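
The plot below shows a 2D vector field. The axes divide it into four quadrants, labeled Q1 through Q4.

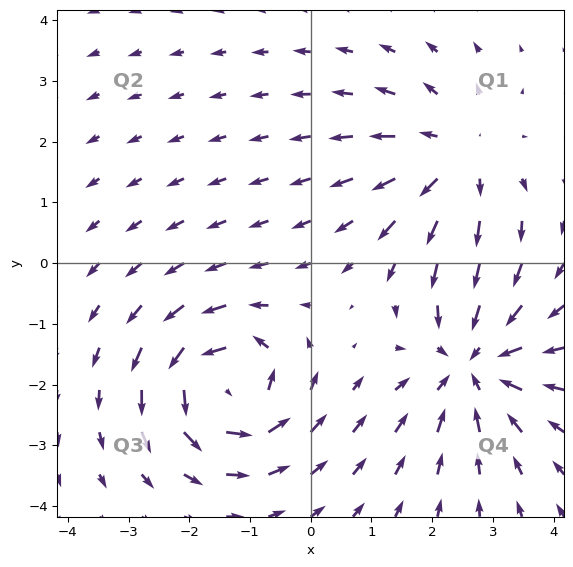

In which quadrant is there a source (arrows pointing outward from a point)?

The source sits at approximately (2.4, 1.7), which lies in quadrant Q1. The divergence there is about +3, positive as expected for a source.

Q1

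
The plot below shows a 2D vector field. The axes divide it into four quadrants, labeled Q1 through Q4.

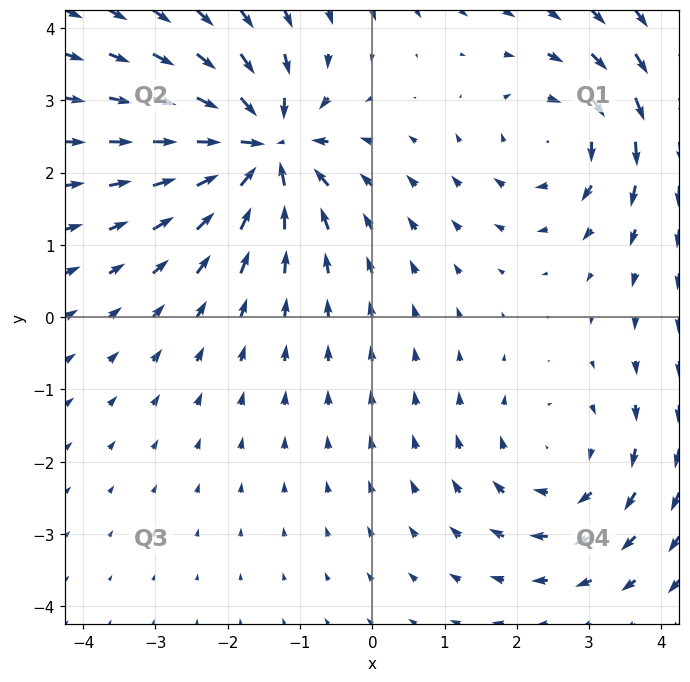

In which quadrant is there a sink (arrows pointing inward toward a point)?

The sink sits at approximately (-1.5, 2.3), which lies in quadrant Q2. The divergence there is about -6, negative as expected for a sink.

Q2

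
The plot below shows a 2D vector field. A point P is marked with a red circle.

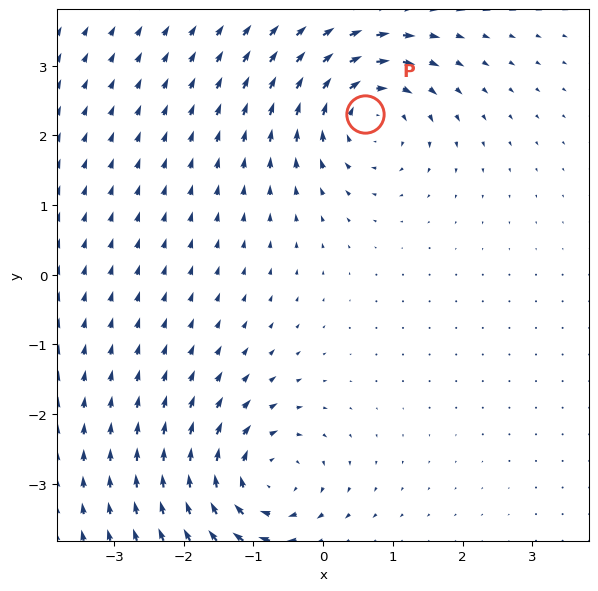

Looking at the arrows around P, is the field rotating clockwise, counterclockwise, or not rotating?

clockwise

Near P at (0.6, 2.3) the arrows circulate clockwise. The curl (z-component) there is about -6; negative curl means clockwise rotation.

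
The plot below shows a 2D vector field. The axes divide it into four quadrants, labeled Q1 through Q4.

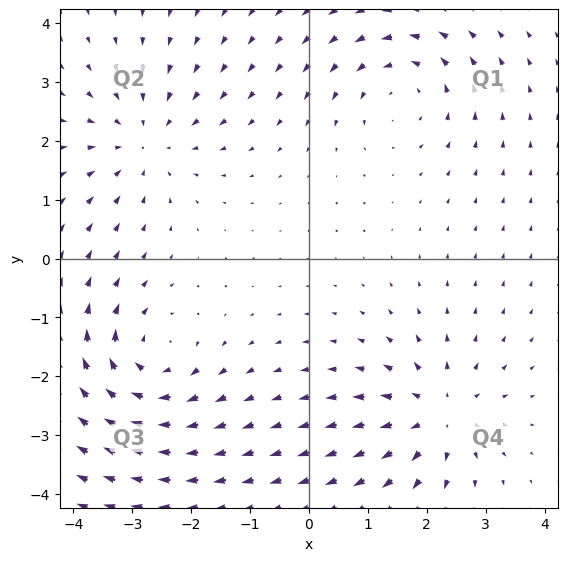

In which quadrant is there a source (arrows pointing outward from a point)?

The source sits at approximately (2.2, -2.6), which lies in quadrant Q4. The divergence there is about +5, positive as expected for a source.

Q4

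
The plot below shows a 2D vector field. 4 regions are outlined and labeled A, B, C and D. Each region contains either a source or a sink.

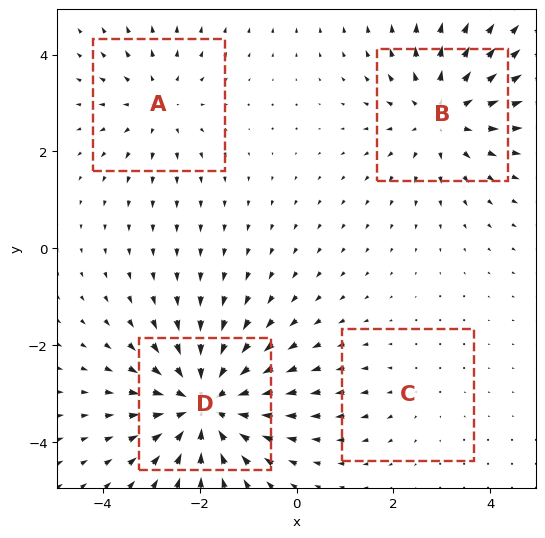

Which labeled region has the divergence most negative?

Divergence at each region's feature centre — A: about +3, B: about +4, C: about +2, D: about -6. Region D is most negative.

D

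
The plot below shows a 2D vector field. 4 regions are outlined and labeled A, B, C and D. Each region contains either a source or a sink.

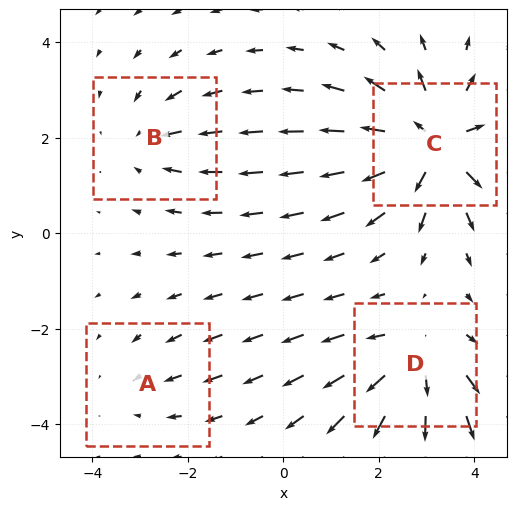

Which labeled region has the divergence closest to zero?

A

Divergence at each region's feature centre — A: about -2, B: about -3, C: about +6, D: about +4. Region A is closest to zero.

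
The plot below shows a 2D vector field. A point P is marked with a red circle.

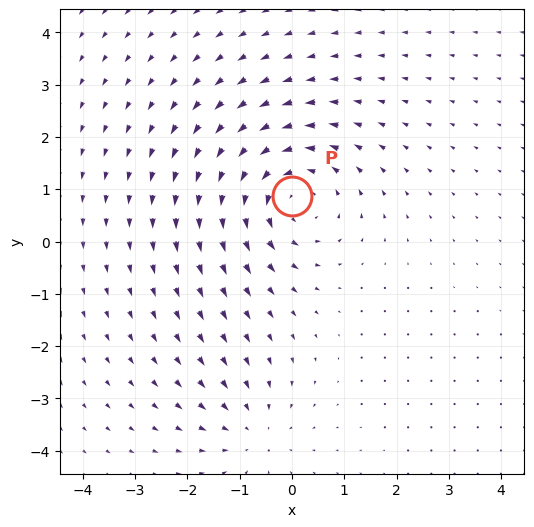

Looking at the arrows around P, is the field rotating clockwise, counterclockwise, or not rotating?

counterclockwise

Near P at (-0.0, 0.9) the arrows circulate counterclockwise. The curl (z-component) there is about +4; positive curl means counterclockwise rotation.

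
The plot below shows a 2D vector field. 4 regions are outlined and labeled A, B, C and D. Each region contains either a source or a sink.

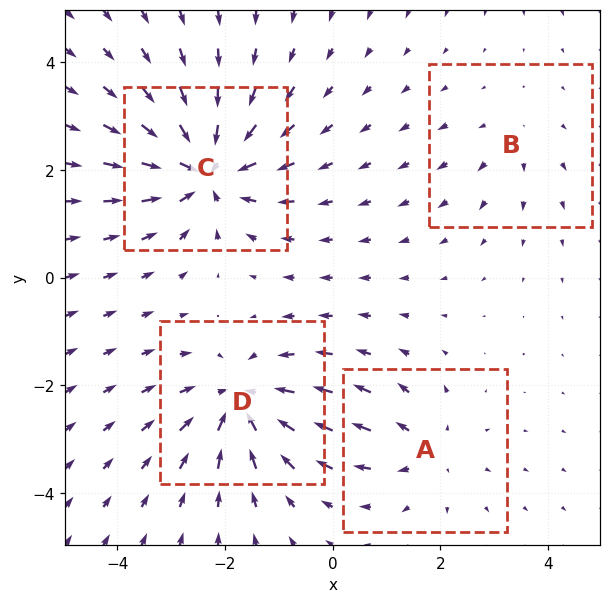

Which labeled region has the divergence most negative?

C

Divergence at each region's feature centre — A: about +4, B: about +2, C: about -7, D: about -6. Region C is most negative.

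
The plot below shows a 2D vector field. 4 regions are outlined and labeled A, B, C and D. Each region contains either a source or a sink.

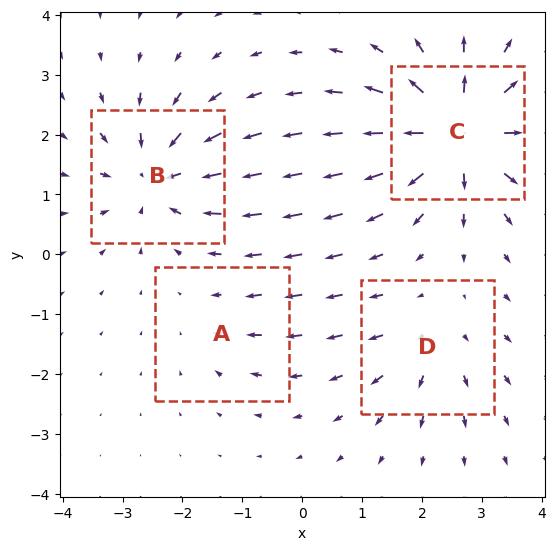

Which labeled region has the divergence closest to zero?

Divergence at each region's feature centre — A: about -2, B: about -6, C: about +8, D: about +4. Region A is closest to zero.

A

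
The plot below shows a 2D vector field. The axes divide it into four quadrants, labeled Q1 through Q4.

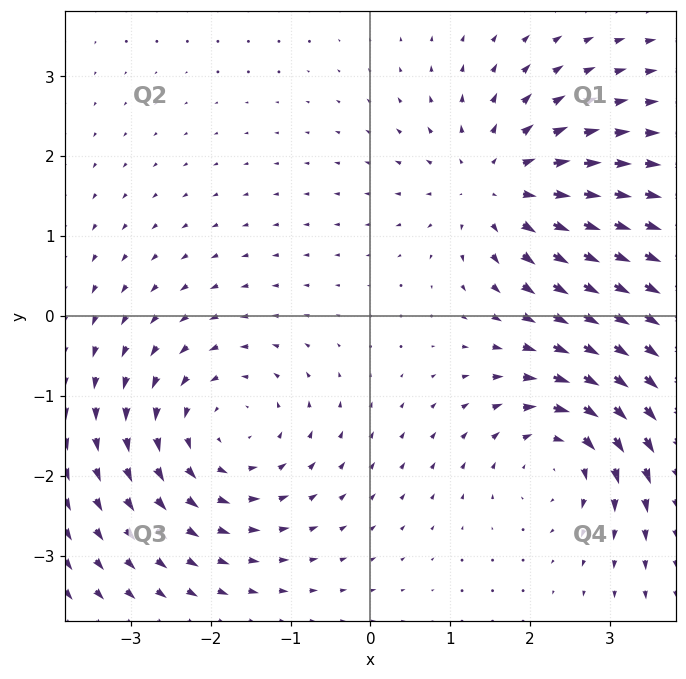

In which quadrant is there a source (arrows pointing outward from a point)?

The source sits at approximately (1.6, 1.6), which lies in quadrant Q1. The divergence there is about +4, positive as expected for a source.

Q1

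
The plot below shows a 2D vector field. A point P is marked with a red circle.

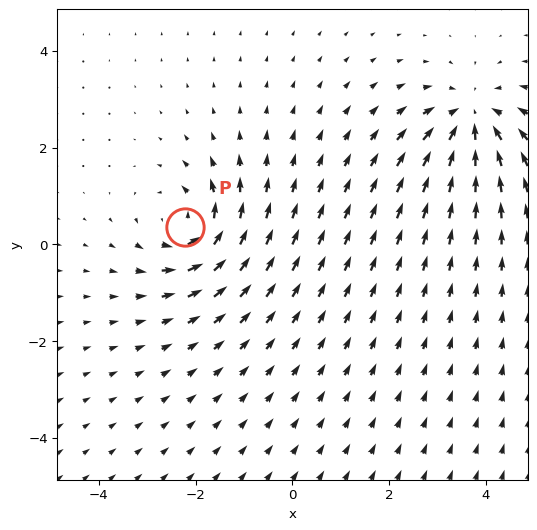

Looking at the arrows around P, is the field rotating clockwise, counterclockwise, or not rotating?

counterclockwise

Near P at (-2.2, 0.4) the arrows circulate counterclockwise. The curl (z-component) there is about +4; positive curl means counterclockwise rotation.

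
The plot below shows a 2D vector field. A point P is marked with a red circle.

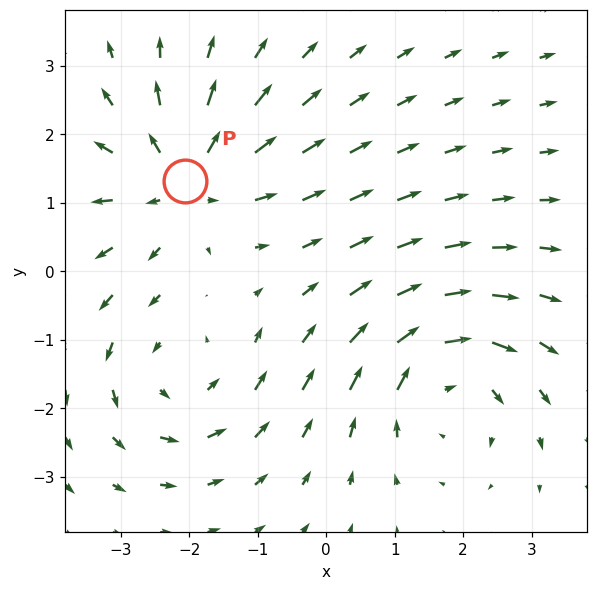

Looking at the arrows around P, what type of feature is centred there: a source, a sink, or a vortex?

At P (-2.1, 1.3) the arrows spread outward. Divergence about +5, curl ≈0 — positive divergence with near-zero curl is a source.

source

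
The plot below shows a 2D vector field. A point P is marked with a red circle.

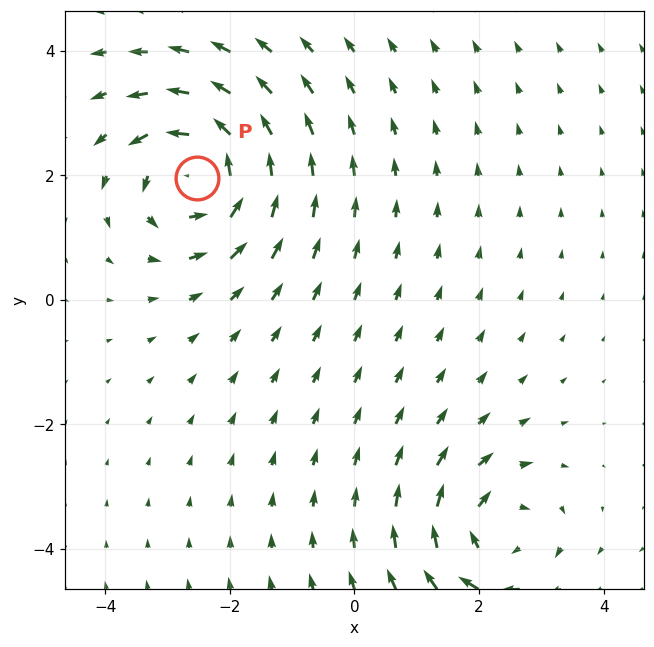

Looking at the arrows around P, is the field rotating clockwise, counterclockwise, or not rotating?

counterclockwise

Near P at (-2.5, 2.0) the arrows circulate counterclockwise. The curl (z-component) there is about +5; positive curl means counterclockwise rotation.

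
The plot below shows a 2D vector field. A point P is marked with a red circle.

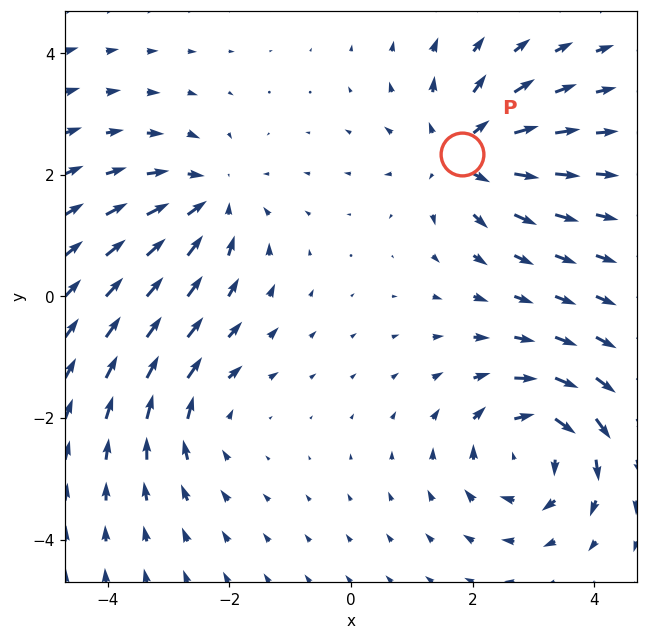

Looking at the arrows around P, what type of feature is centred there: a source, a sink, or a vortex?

source

At P (1.8, 2.3) the arrows spread outward. Divergence about +4, curl ≈0 — positive divergence with near-zero curl is a source.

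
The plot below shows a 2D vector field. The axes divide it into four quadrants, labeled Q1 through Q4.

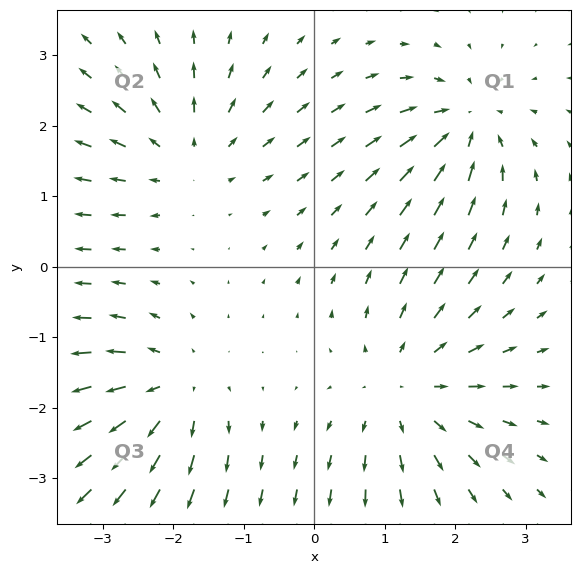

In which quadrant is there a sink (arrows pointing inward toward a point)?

The sink sits at approximately (2.1, 2.0), which lies in quadrant Q1. The divergence there is about -4, negative as expected for a sink.

Q1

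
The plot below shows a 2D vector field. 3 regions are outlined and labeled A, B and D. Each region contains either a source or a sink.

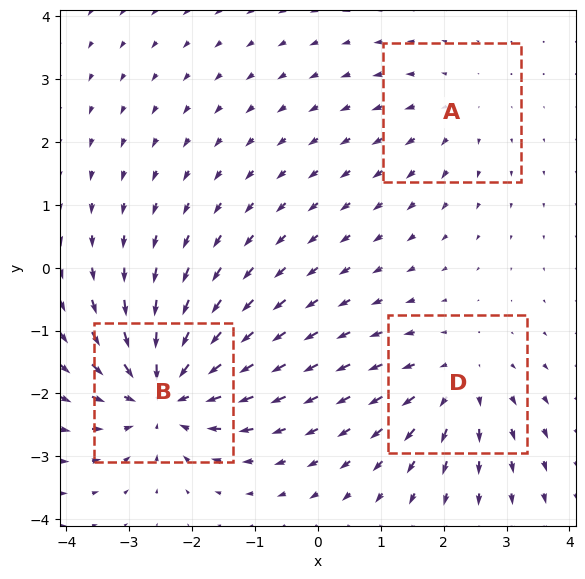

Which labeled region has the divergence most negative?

B

Divergence at each region's feature centre — A: about +2, B: about -5, D: about +3. Region B is most negative.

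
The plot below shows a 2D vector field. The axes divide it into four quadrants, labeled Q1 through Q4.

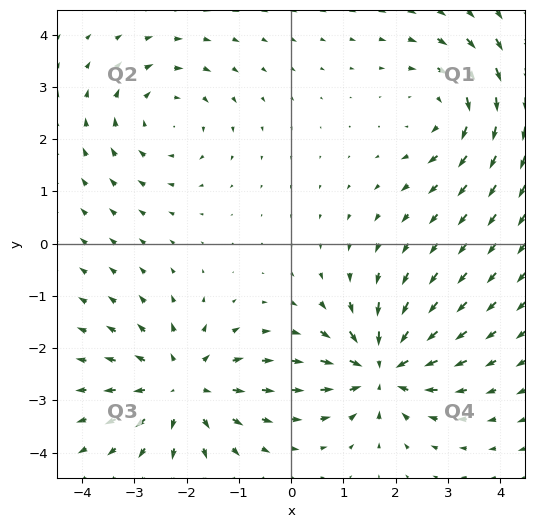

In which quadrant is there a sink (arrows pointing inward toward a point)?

Q4

The sink sits at approximately (1.7, -2.4), which lies in quadrant Q4. The divergence there is about -6, negative as expected for a sink.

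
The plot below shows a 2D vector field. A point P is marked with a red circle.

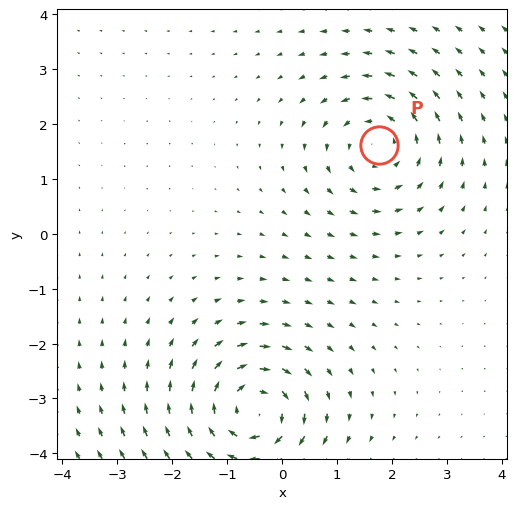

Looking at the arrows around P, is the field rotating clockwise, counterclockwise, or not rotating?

Near P at (1.8, 1.6) the arrows circulate counterclockwise. The curl (z-component) there is about +4; positive curl means counterclockwise rotation.

counterclockwise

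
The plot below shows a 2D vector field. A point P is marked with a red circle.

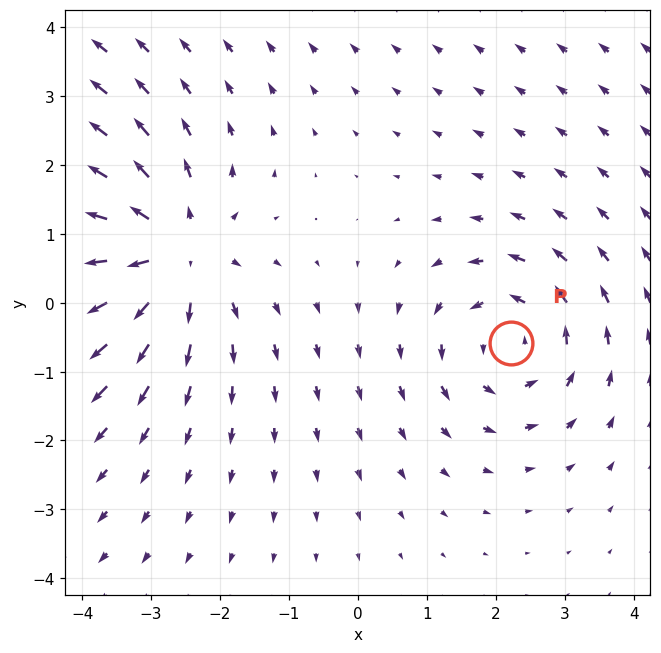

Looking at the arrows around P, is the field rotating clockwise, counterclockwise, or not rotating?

Near P at (2.2, -0.6) the arrows circulate counterclockwise. The curl (z-component) there is about +3; positive curl means counterclockwise rotation.

counterclockwise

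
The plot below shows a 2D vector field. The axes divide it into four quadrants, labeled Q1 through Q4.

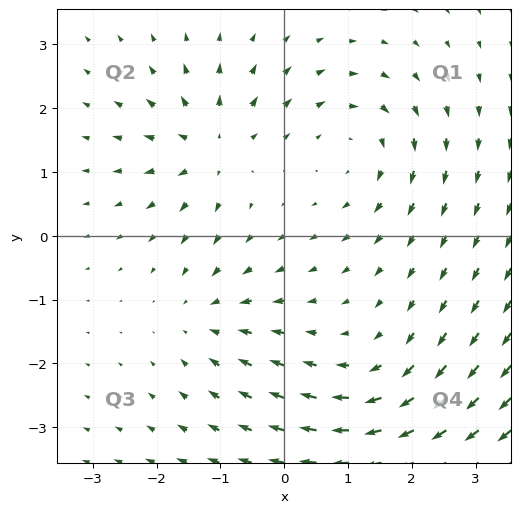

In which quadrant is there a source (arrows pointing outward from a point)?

The source sits at approximately (-1.1, 1.4), which lies in quadrant Q2. The divergence there is about +4, positive as expected for a source.

Q2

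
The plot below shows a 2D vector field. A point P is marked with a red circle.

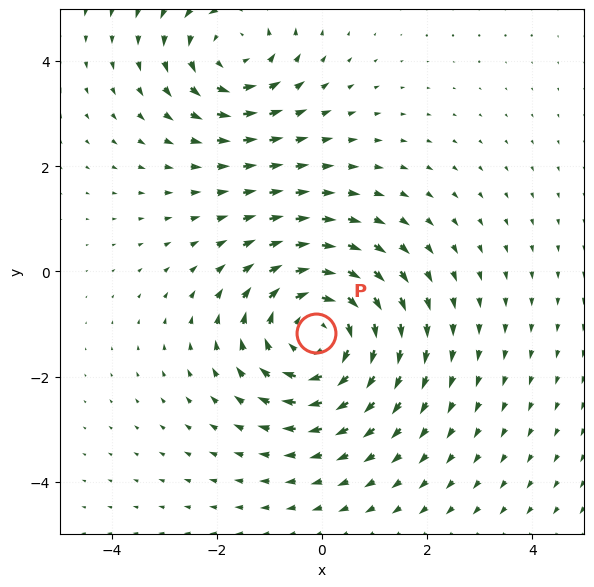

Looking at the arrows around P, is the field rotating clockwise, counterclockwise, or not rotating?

Near P at (-0.1, -1.2) the arrows circulate clockwise. The curl (z-component) there is about -4; negative curl means clockwise rotation.

clockwise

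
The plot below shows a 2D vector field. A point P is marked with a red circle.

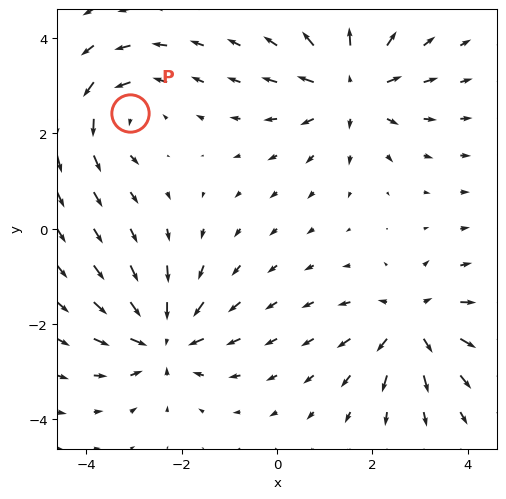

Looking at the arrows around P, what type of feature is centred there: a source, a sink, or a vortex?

At P (-3.1, 2.4) the arrows circulate counterclockwise. Divergence ≈0, curl about +3 — near-zero divergence with nonzero curl is a vortex.

vortex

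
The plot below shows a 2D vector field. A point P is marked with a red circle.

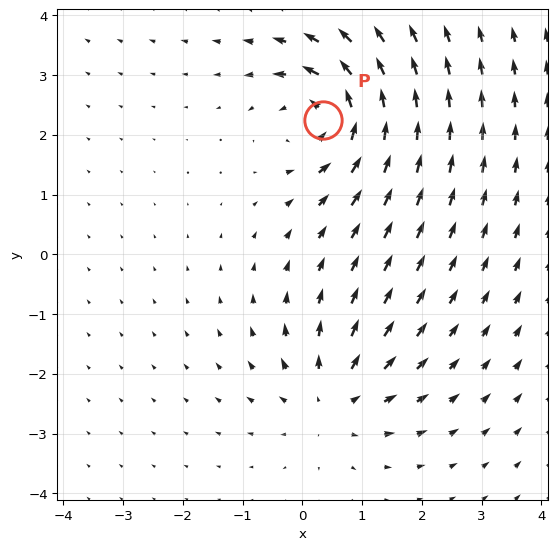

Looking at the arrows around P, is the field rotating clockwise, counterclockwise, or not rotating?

Near P at (0.3, 2.2) the arrows circulate counterclockwise. The curl (z-component) there is about +5; positive curl means counterclockwise rotation.

counterclockwise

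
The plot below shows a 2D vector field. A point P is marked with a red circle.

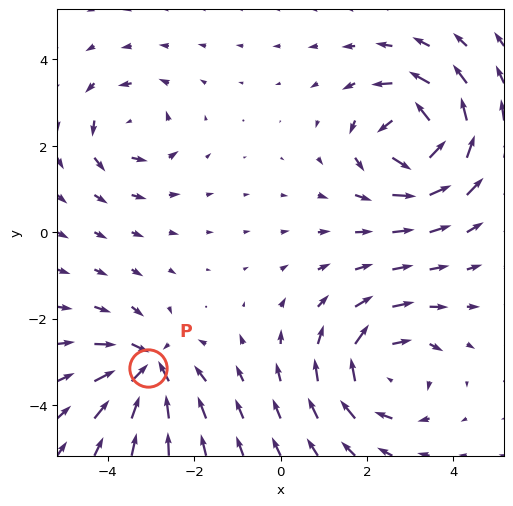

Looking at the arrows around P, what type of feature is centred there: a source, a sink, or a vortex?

At P (-3.1, -3.1) the arrows converge inward. Divergence about -5, curl ≈0 — negative divergence with near-zero curl is a sink.

sink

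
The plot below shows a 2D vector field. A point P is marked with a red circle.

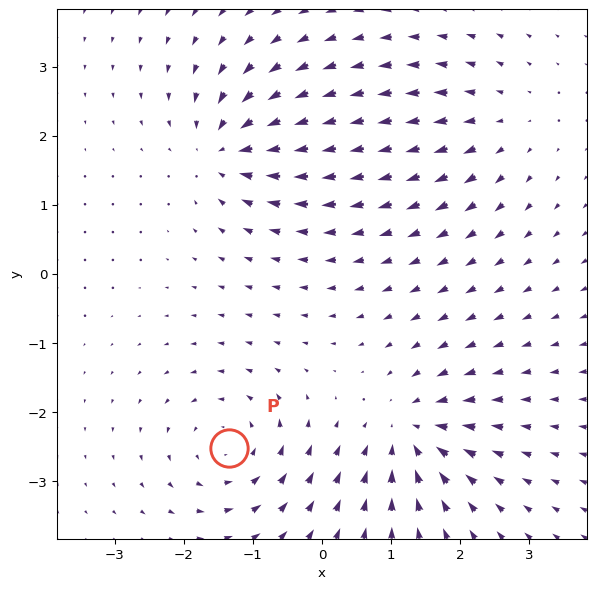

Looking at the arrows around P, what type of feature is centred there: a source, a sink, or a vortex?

At P (-1.3, -2.5) the arrows circulate counterclockwise. Divergence ≈0, curl about +6 — near-zero divergence with nonzero curl is a vortex.

vortex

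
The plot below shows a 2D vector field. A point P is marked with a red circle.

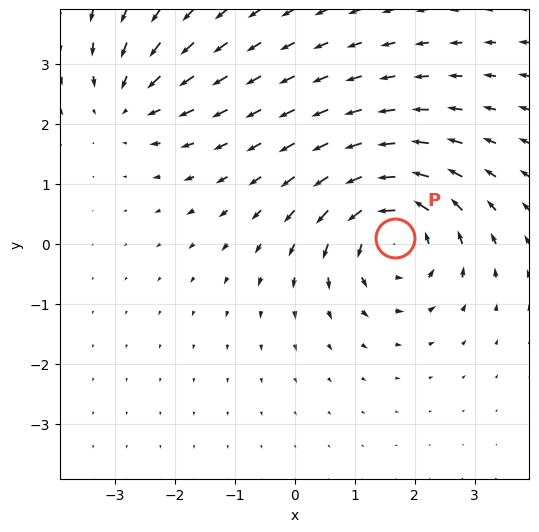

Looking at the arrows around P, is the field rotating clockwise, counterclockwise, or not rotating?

counterclockwise

Near P at (1.7, 0.1) the arrows circulate counterclockwise. The curl (z-component) there is about +6; positive curl means counterclockwise rotation.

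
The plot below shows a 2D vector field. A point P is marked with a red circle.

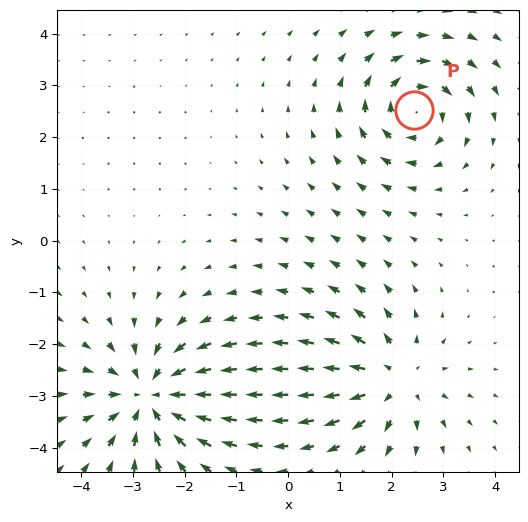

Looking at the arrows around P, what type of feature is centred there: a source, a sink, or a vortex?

At P (2.4, 2.5) the arrows circulate clockwise. Divergence ≈0, curl about -4 — near-zero divergence with nonzero curl is a vortex.

vortex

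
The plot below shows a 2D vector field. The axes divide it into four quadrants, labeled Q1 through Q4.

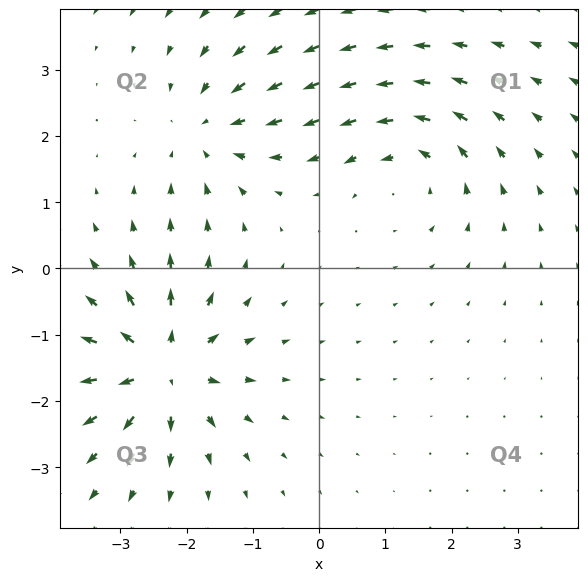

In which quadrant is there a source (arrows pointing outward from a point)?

Q3

The source sits at approximately (-2.4, -1.5), which lies in quadrant Q3. The divergence there is about +5, positive as expected for a source.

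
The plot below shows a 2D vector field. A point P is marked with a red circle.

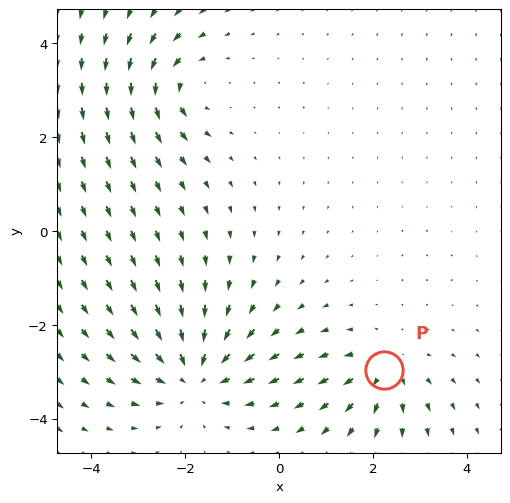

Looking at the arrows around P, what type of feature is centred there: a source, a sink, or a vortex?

source

At P (2.2, -3.0) the arrows spread outward. Divergence about +4, curl ≈0 — positive divergence with near-zero curl is a source.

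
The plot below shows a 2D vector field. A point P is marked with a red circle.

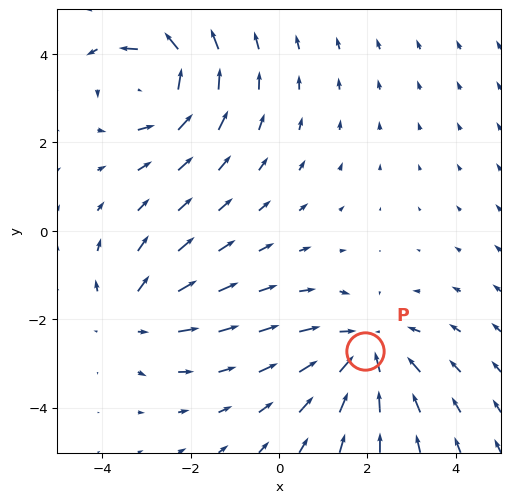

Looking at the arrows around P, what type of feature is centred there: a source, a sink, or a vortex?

At P (1.9, -2.7) the arrows converge inward. Divergence about -4, curl ≈0 — negative divergence with near-zero curl is a sink.

sink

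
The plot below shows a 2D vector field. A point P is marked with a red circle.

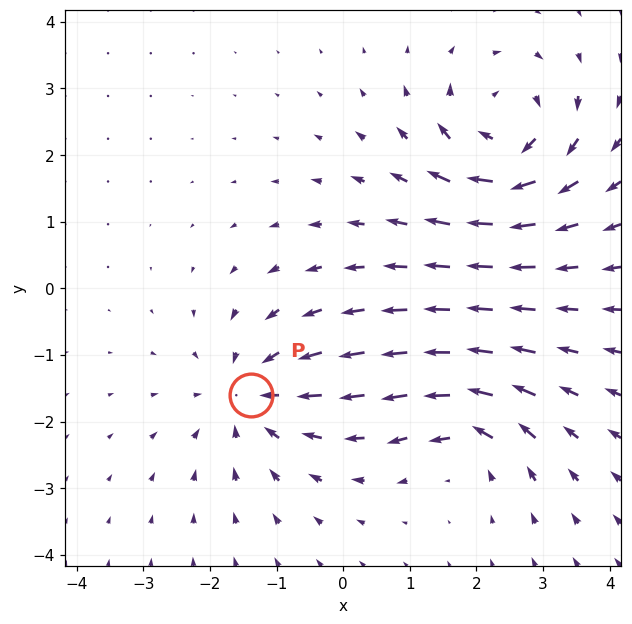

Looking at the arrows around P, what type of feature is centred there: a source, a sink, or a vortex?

At P (-1.4, -1.6) the arrows converge inward. Divergence about -4, curl ≈0 — negative divergence with near-zero curl is a sink.

sink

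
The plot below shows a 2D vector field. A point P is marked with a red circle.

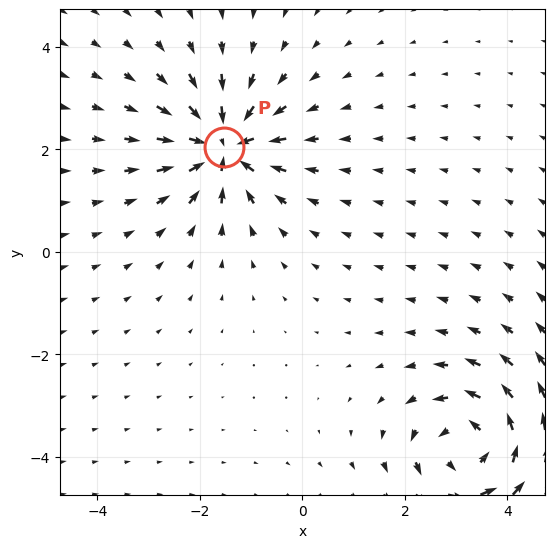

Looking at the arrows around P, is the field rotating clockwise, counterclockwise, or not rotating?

Near P at (-1.5, 2.1) the arrows show no circulation. The curl there is ≈0.

not rotating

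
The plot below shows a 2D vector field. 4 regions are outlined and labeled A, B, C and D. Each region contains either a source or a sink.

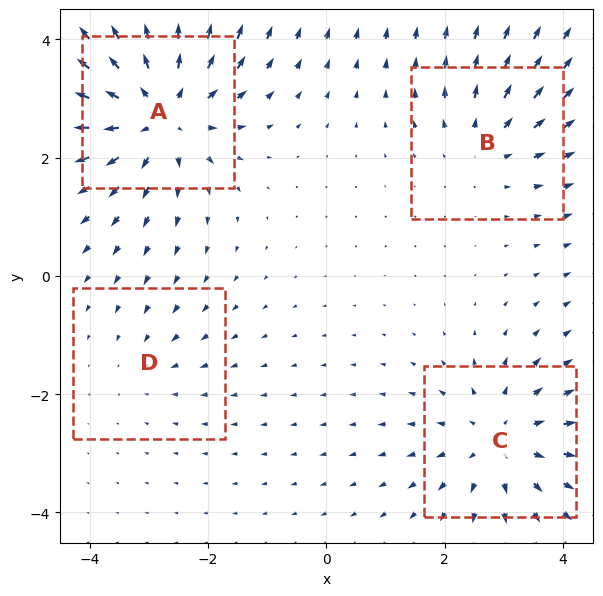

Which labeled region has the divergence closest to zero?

Divergence at each region's feature centre — A: about +7, B: about +3, C: about +5, D: about -2. Region D is closest to zero.

D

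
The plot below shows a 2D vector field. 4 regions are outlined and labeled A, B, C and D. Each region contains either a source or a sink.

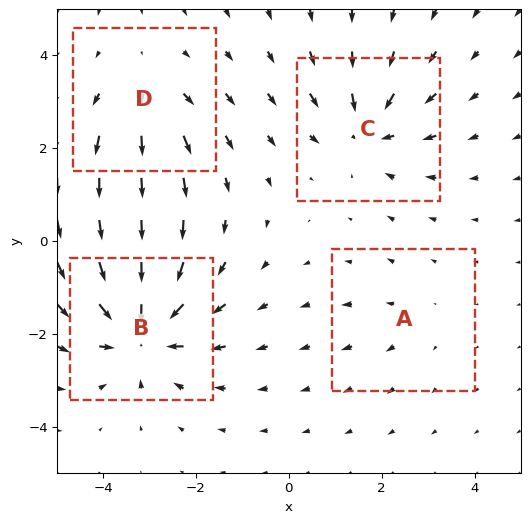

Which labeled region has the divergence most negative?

Divergence at each region's feature centre — A: about +2, B: about -7, C: about -5, D: about +4. Region B is most negative.

B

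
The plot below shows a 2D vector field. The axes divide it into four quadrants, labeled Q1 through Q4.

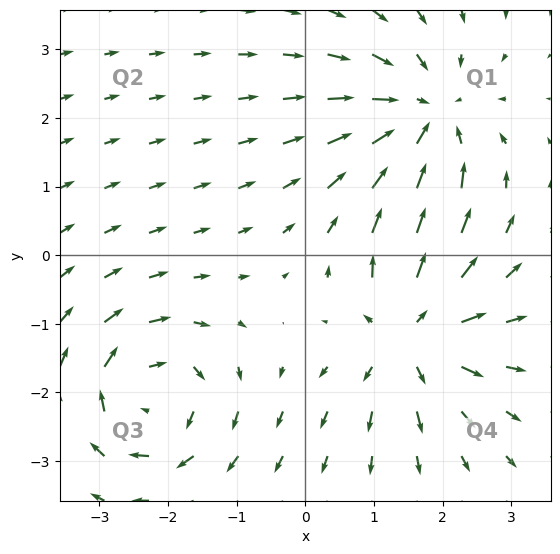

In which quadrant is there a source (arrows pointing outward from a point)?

The source sits at approximately (1.6, -1.2), which lies in quadrant Q4. The divergence there is about +6, positive as expected for a source.

Q4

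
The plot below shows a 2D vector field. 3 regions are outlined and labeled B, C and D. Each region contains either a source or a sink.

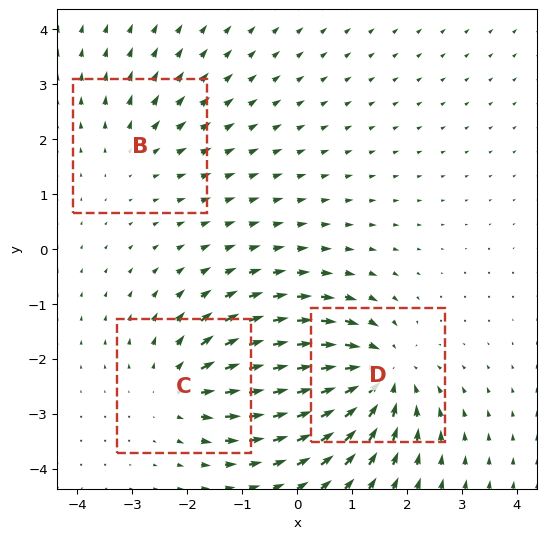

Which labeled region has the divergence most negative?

D

Divergence at each region's feature centre — B: about +2, C: about +3, D: about -5. Region D is most negative.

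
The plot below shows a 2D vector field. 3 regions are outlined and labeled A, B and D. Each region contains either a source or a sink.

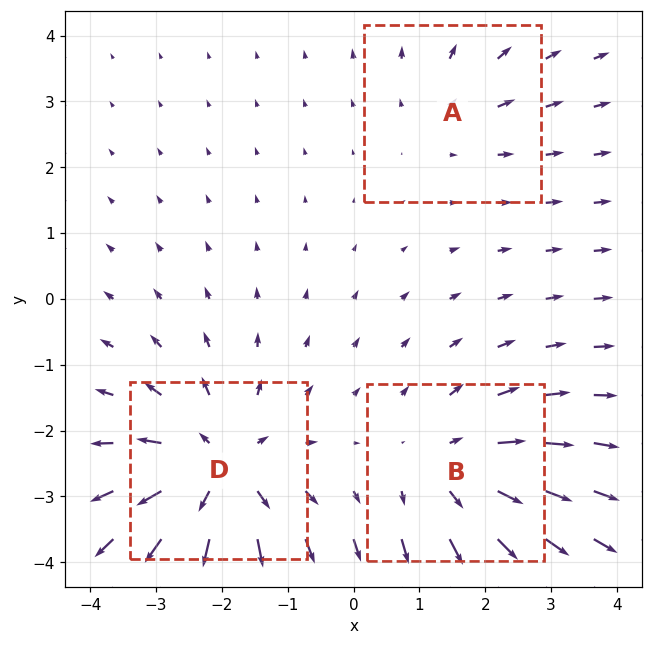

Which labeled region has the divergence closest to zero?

Divergence at each region's feature centre — A: about +2, B: about +3, D: about +4. Region A is closest to zero.

A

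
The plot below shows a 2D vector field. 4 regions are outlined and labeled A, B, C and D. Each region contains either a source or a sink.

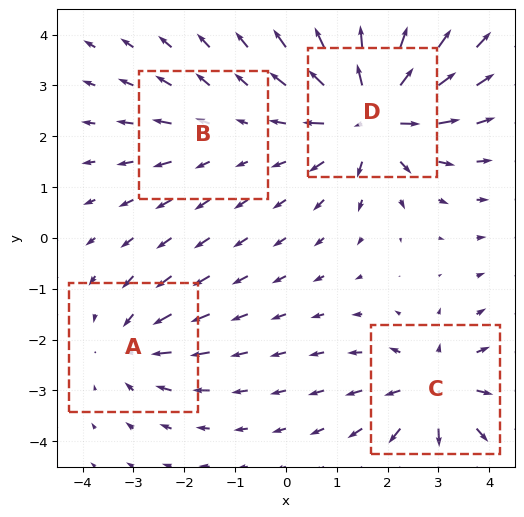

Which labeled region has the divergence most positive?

Divergence at each region's feature centre — A: about -4, B: about +2, C: about +5, D: about +7. Region D is most positive.

D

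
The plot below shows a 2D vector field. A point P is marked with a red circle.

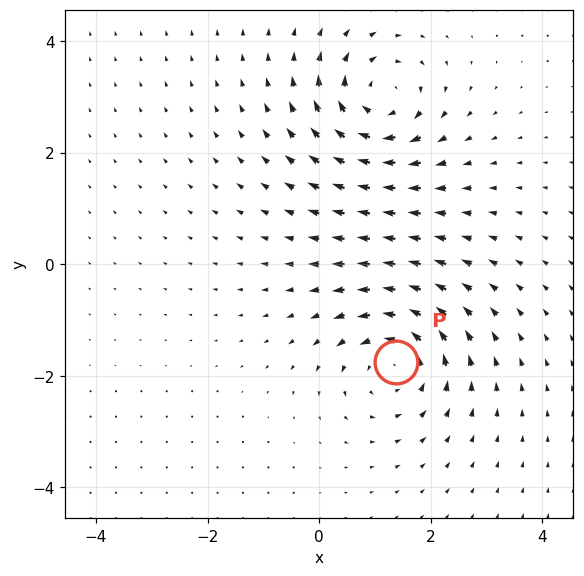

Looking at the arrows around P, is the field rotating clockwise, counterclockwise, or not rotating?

counterclockwise

Near P at (1.4, -1.7) the arrows circulate counterclockwise. The curl (z-component) there is about +6; positive curl means counterclockwise rotation.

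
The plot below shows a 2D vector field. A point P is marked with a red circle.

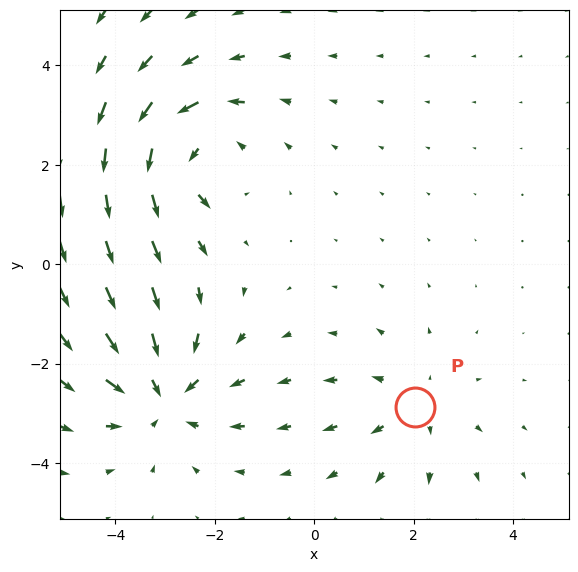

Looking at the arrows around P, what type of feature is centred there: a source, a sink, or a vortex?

source

At P (2.0, -2.9) the arrows spread outward. Divergence about +2, curl ≈0 — positive divergence with near-zero curl is a source.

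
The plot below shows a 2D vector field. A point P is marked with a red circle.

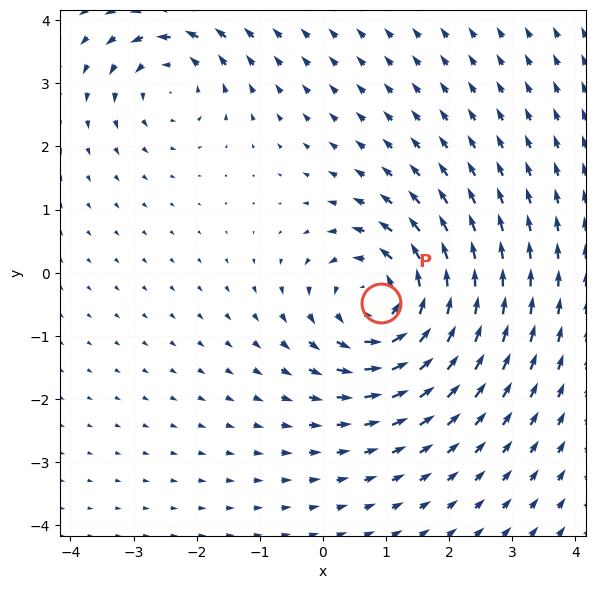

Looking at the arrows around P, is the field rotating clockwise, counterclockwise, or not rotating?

Near P at (0.9, -0.5) the arrows circulate counterclockwise. The curl (z-component) there is about +5; positive curl means counterclockwise rotation.

counterclockwise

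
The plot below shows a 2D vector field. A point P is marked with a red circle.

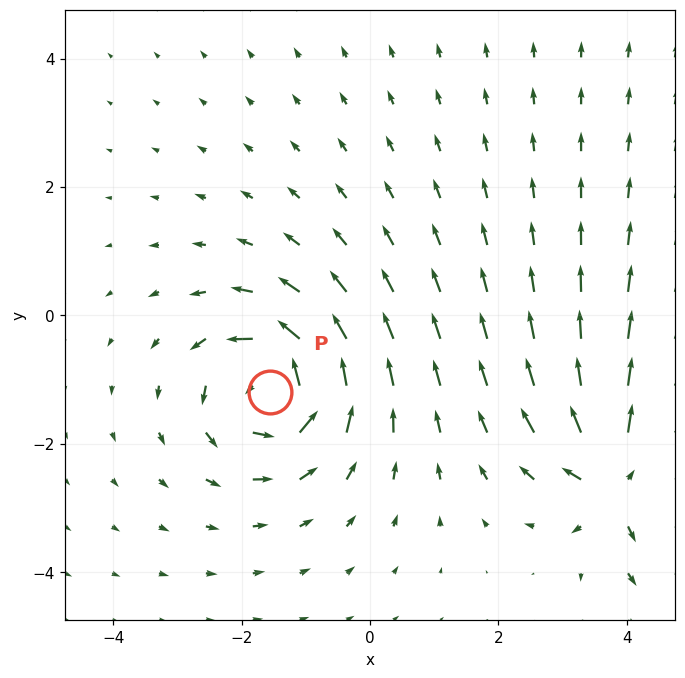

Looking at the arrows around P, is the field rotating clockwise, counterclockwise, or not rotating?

counterclockwise

Near P at (-1.6, -1.2) the arrows circulate counterclockwise. The curl (z-component) there is about +6; positive curl means counterclockwise rotation.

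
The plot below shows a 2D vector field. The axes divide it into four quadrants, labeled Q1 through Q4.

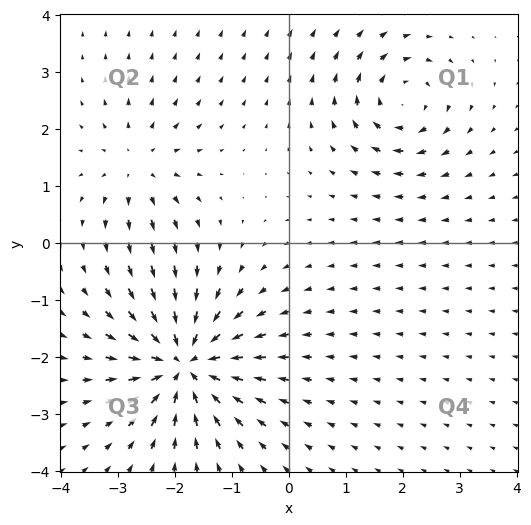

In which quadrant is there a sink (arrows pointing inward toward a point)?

The sink sits at approximately (-1.8, -2.1), which lies in quadrant Q3. The divergence there is about -7, negative as expected for a sink.

Q3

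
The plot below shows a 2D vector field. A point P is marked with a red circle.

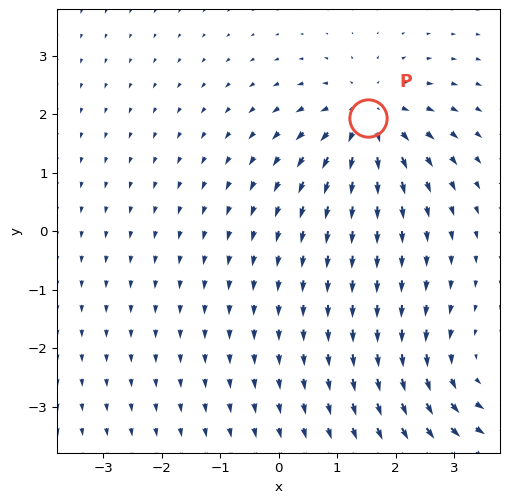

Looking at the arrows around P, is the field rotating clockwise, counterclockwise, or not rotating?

Near P at (1.5, 1.9) the arrows show no circulation. The curl there is ≈0.

not rotating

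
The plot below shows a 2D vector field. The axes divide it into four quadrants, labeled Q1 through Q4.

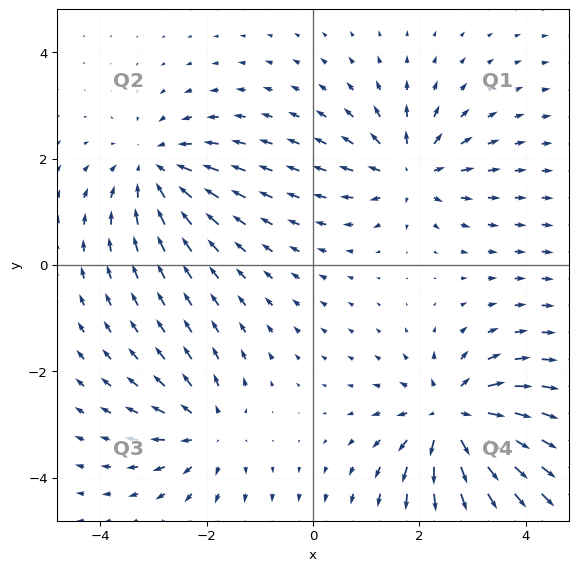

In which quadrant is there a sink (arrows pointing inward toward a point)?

The sink sits at approximately (-3.0, 1.8), which lies in quadrant Q2. The divergence there is about -3, negative as expected for a sink.

Q2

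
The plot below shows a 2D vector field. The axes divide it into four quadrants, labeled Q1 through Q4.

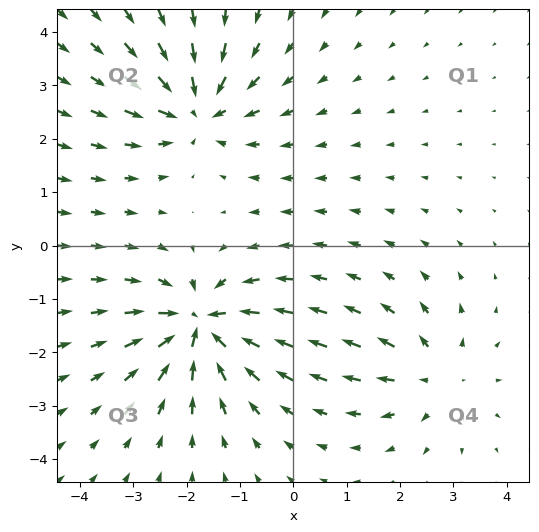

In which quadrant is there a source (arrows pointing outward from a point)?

The source sits at approximately (2.7, -2.5), which lies in quadrant Q4. The divergence there is about +3, positive as expected for a source.

Q4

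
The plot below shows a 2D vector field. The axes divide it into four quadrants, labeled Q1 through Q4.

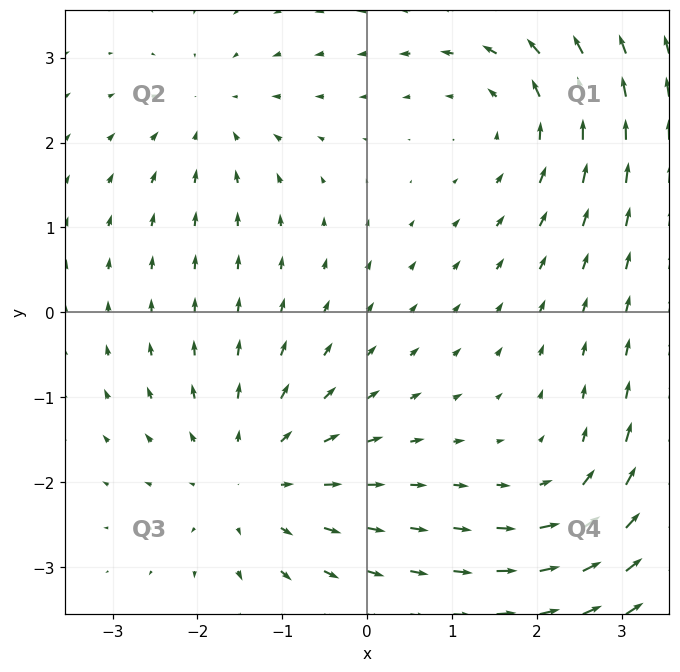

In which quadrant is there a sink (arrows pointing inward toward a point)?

Q2

The sink sits at approximately (-1.8, 2.3), which lies in quadrant Q2. The divergence there is about -3, negative as expected for a sink.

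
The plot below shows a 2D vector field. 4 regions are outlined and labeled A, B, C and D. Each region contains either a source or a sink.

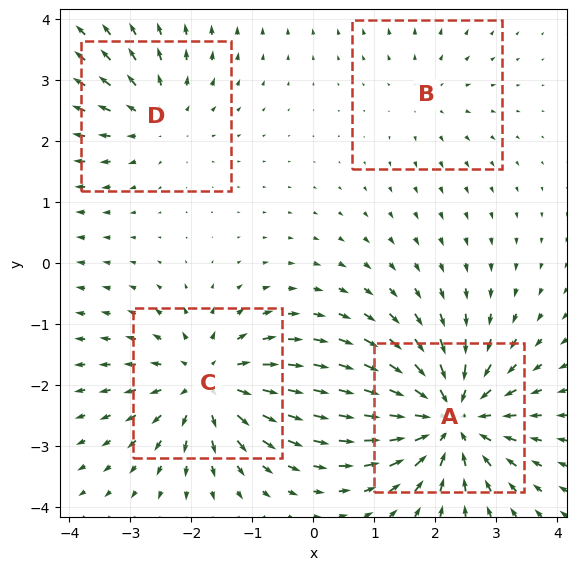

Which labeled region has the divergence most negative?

A

Divergence at each region's feature centre — A: about -7, B: about +2, C: about +6, D: about +4. Region A is most negative.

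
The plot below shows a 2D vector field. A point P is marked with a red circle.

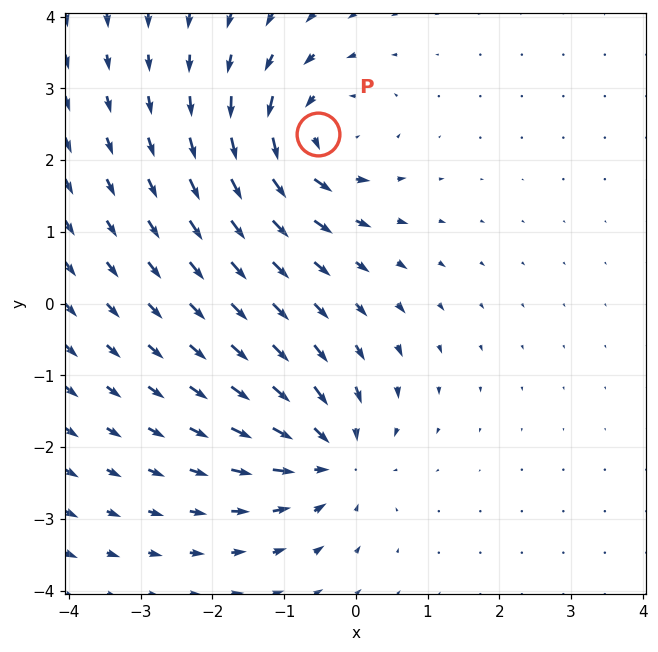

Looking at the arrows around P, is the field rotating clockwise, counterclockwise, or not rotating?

Near P at (-0.5, 2.4) the arrows circulate counterclockwise. The curl (z-component) there is about +5; positive curl means counterclockwise rotation.

counterclockwise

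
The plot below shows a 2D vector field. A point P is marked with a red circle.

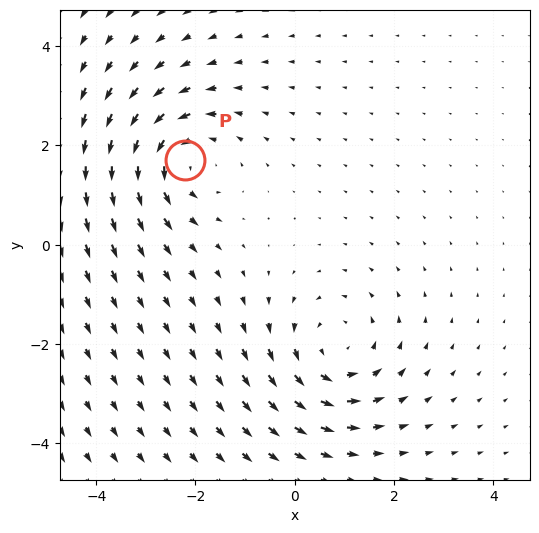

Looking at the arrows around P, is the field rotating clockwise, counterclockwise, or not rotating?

Near P at (-2.2, 1.7) the arrows circulate counterclockwise. The curl (z-component) there is about +4; positive curl means counterclockwise rotation.

counterclockwise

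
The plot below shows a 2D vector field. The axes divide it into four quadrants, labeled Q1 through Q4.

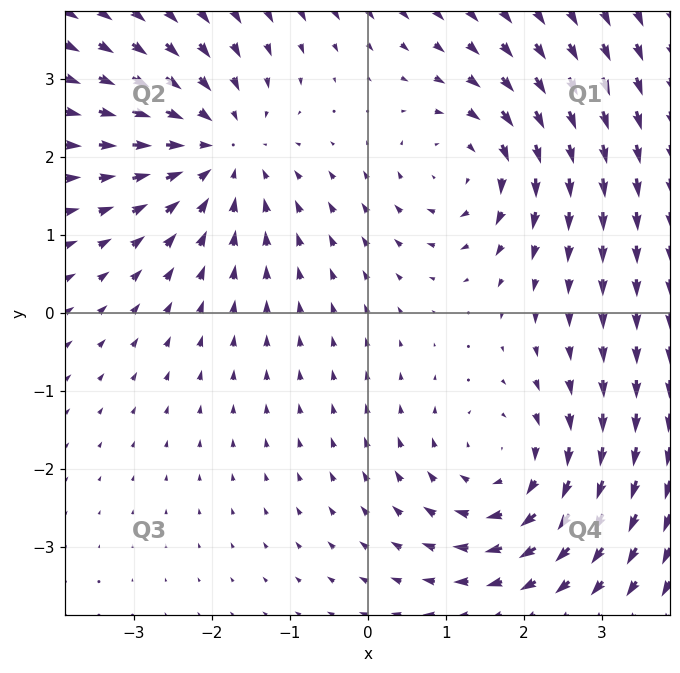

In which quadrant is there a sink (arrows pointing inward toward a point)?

The sink sits at approximately (-1.9, 2.1), which lies in quadrant Q2. The divergence there is about -3, negative as expected for a sink.

Q2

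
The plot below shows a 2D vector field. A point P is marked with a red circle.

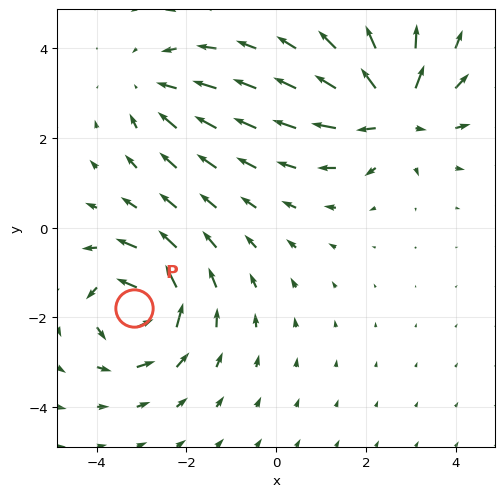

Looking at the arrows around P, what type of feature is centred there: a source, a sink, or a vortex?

At P (-3.2, -1.8) the arrows circulate counterclockwise. Divergence ≈0, curl about +7 — near-zero divergence with nonzero curl is a vortex.

vortex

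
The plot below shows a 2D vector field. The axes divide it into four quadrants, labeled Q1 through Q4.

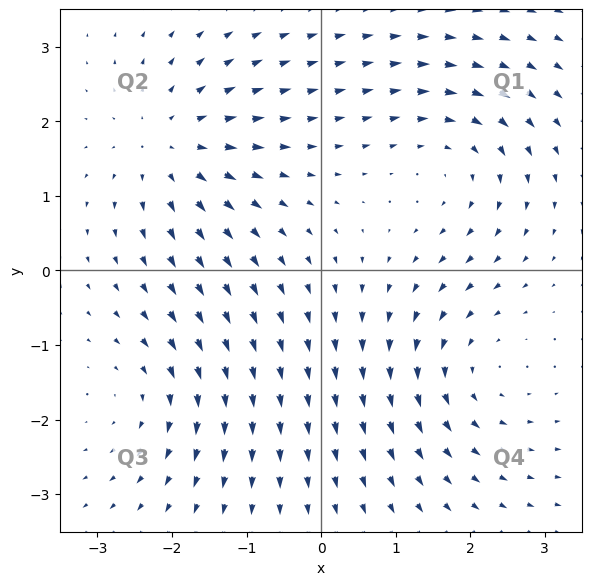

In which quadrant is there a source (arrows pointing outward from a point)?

Q2

The source sits at approximately (-2.0, 1.7), which lies in quadrant Q2. The divergence there is about +5, positive as expected for a source.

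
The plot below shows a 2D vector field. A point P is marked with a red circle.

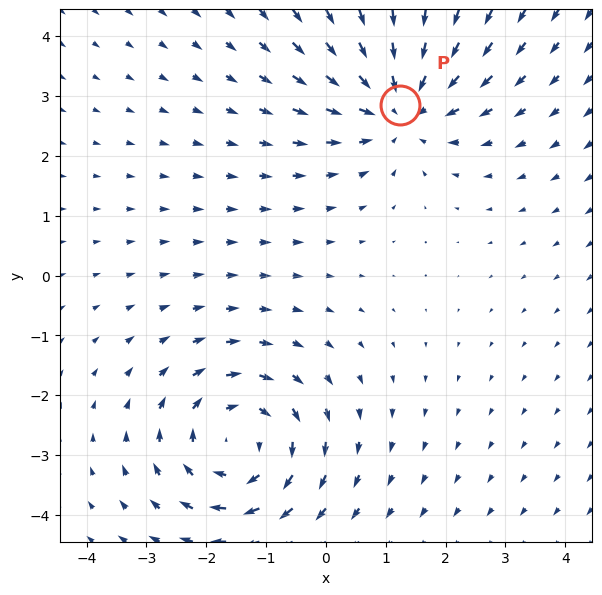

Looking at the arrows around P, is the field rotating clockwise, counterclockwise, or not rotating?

Near P at (1.2, 2.8) the arrows show no circulation. The curl there is ≈0.

not rotating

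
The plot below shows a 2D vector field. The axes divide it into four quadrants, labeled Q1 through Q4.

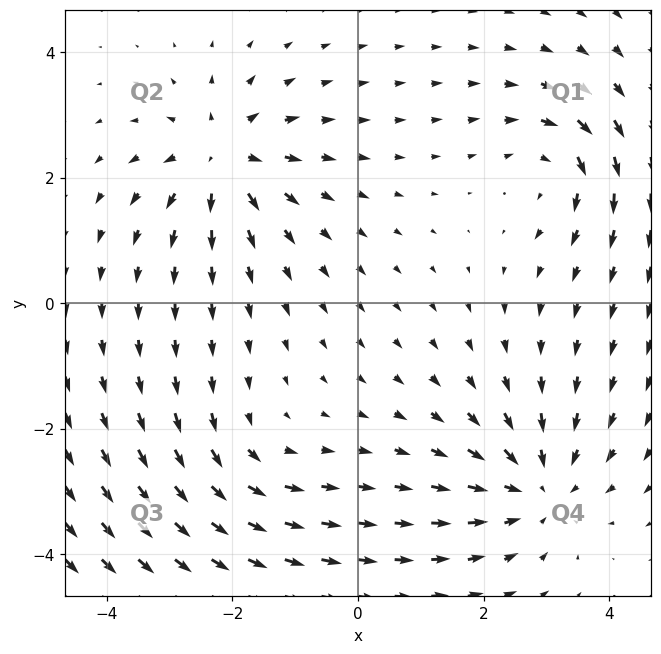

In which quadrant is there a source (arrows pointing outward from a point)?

The source sits at approximately (-2.2, 2.3), which lies in quadrant Q2. The divergence there is about +5, positive as expected for a source.

Q2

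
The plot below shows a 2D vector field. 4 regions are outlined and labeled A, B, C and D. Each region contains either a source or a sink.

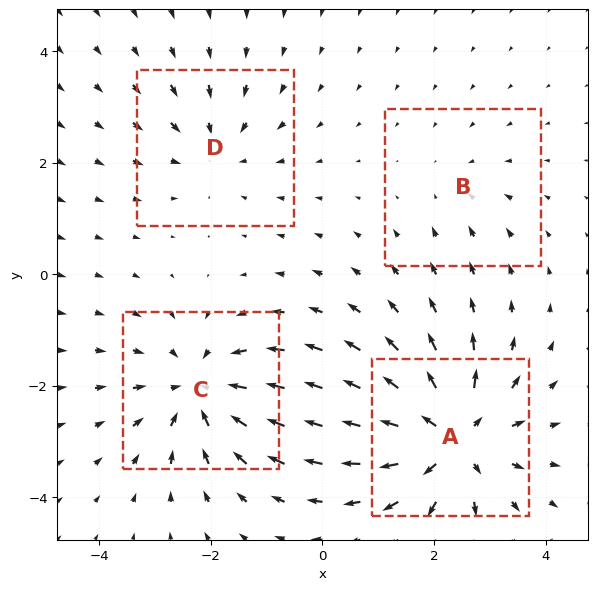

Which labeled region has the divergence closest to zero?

Divergence at each region's feature centre — A: about +7, B: about -2, C: about -5, D: about -3. Region B is closest to zero.

B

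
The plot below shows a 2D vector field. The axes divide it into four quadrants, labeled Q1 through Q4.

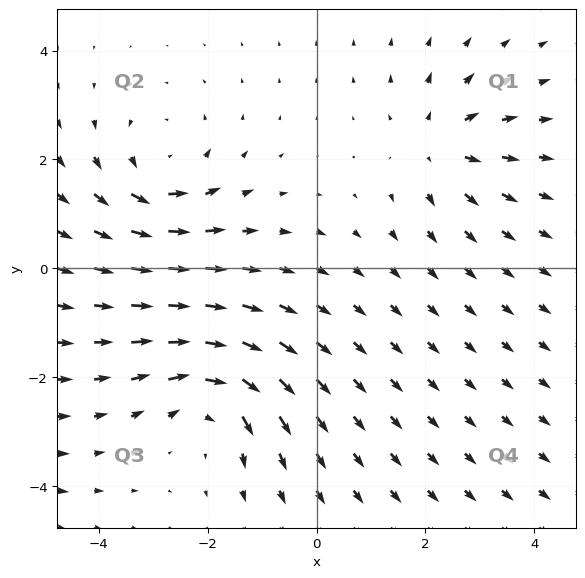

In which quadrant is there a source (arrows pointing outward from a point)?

The source sits at approximately (2.3, 2.3), which lies in quadrant Q1. The divergence there is about +3, positive as expected for a source.

Q1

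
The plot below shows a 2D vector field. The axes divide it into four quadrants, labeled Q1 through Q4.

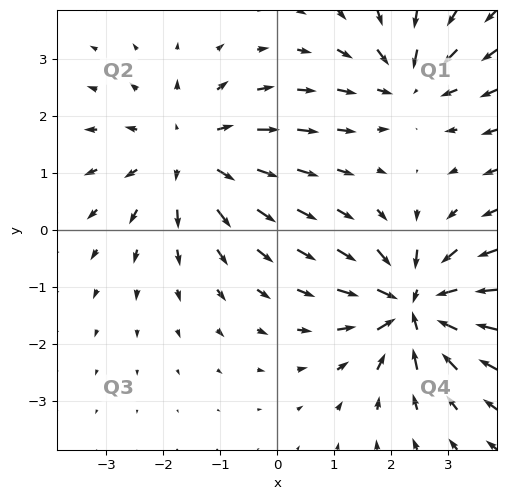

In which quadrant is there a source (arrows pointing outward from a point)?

Q2

The source sits at approximately (-1.5, 1.3), which lies in quadrant Q2. The divergence there is about +3, positive as expected for a source.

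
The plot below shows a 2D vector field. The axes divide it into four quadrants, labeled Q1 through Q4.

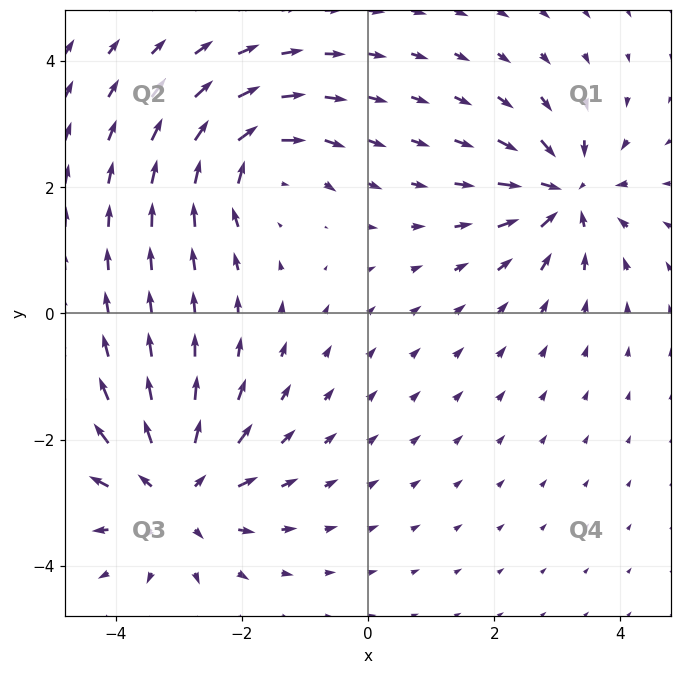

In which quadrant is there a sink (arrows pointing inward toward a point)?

Q1

The sink sits at approximately (3.1, 1.9), which lies in quadrant Q1. The divergence there is about -6, negative as expected for a sink.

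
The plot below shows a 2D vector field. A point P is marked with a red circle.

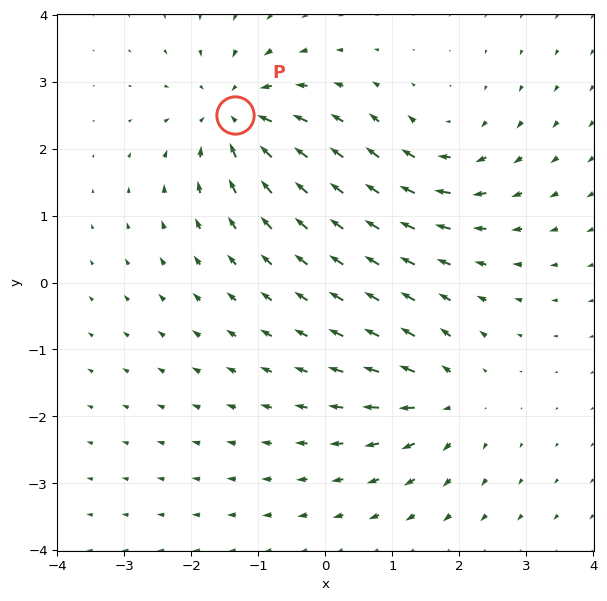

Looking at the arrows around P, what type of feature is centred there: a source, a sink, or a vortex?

At P (-1.3, 2.5) the arrows converge inward. Divergence about -6, curl ≈0 — negative divergence with near-zero curl is a sink.

sink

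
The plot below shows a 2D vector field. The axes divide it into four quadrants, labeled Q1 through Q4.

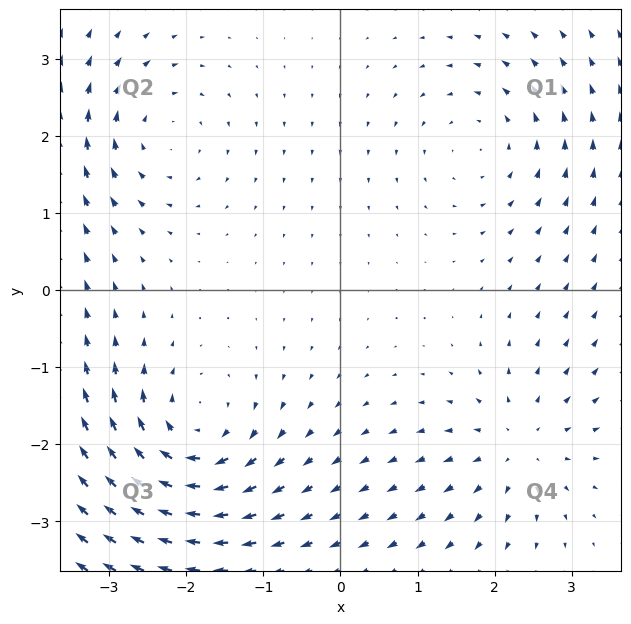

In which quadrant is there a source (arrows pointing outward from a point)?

Q4

The source sits at approximately (2.3, -2.0), which lies in quadrant Q4. The divergence there is about +4, positive as expected for a source.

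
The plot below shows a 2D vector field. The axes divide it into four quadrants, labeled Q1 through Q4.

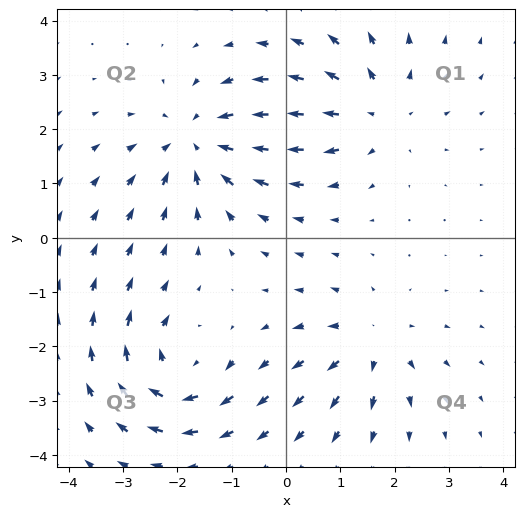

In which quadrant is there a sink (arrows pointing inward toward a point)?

Q2

The sink sits at approximately (-1.6, 1.8), which lies in quadrant Q2. The divergence there is about -4, negative as expected for a sink.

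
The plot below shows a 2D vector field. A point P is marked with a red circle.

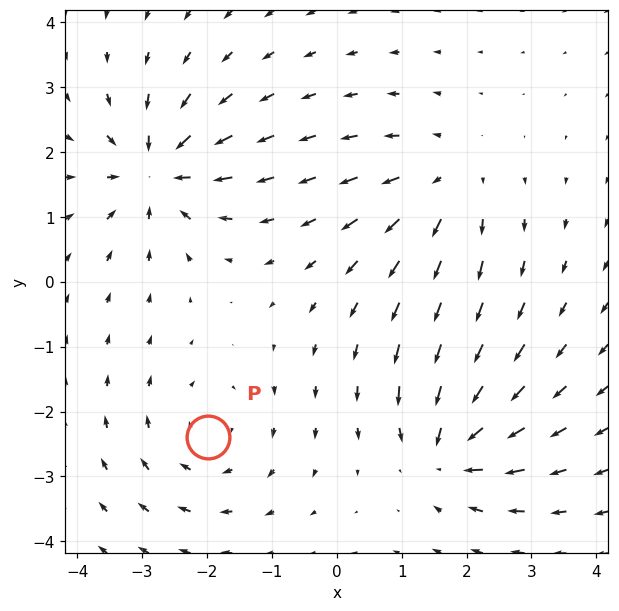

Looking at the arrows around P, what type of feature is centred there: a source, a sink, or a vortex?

vortex

At P (-2.0, -2.4) the arrows circulate clockwise. Divergence ≈0, curl about -4 — near-zero divergence with nonzero curl is a vortex.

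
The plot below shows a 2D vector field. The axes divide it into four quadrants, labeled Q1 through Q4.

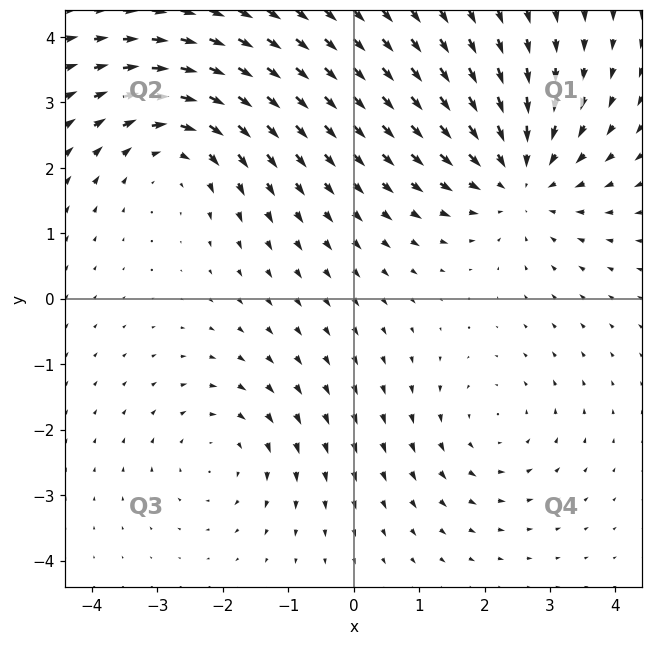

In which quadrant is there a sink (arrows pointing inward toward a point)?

Q1

The sink sits at approximately (2.5, 1.8), which lies in quadrant Q1. The divergence there is about -4, negative as expected for a sink.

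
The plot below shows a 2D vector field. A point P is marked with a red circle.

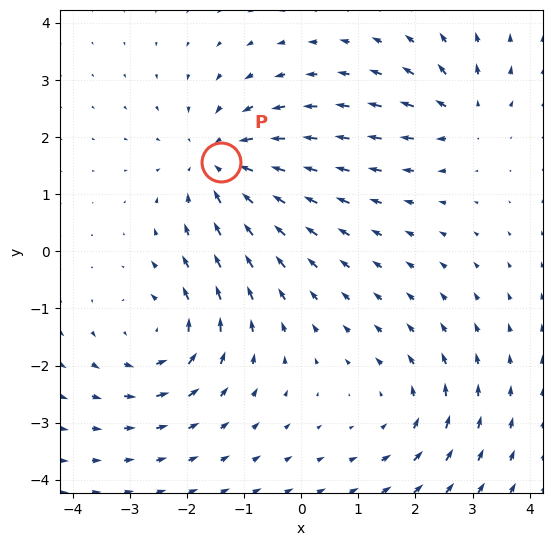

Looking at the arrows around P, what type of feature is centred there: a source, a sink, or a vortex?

At P (-1.4, 1.6) the arrows converge inward. Divergence about -4, curl ≈0 — negative divergence with near-zero curl is a sink.

sink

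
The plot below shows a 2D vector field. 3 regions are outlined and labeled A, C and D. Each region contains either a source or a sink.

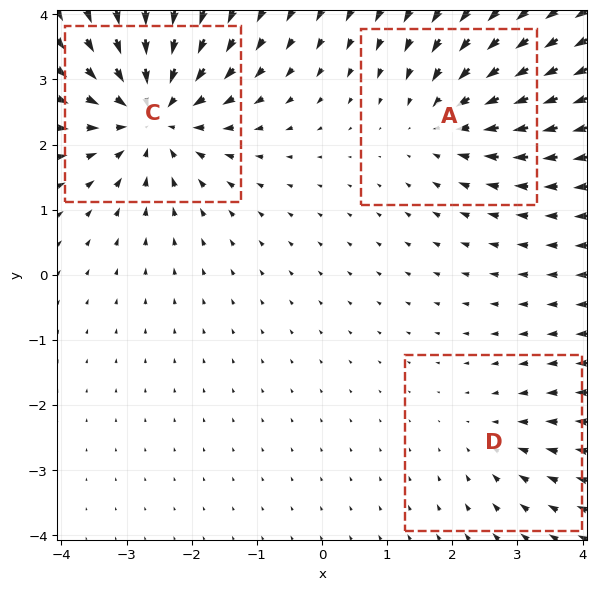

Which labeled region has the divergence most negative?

Divergence at each region's feature centre — A: about -3, C: about -5, D: about -2. Region C is most negative.

C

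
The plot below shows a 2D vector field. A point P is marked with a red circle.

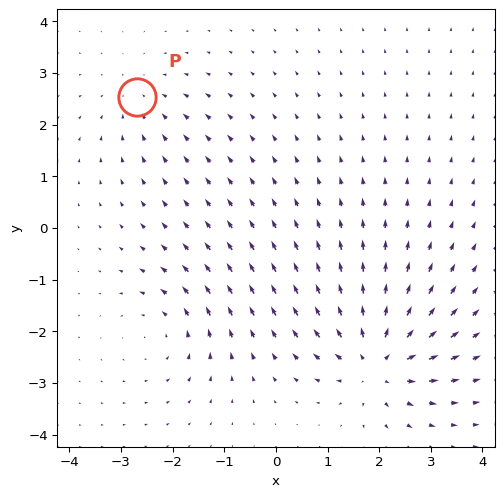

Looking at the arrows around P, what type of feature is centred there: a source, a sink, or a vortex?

At P (-2.7, 2.5) the arrows converge inward. Divergence about -2, curl ≈0 — negative divergence with near-zero curl is a sink.

sink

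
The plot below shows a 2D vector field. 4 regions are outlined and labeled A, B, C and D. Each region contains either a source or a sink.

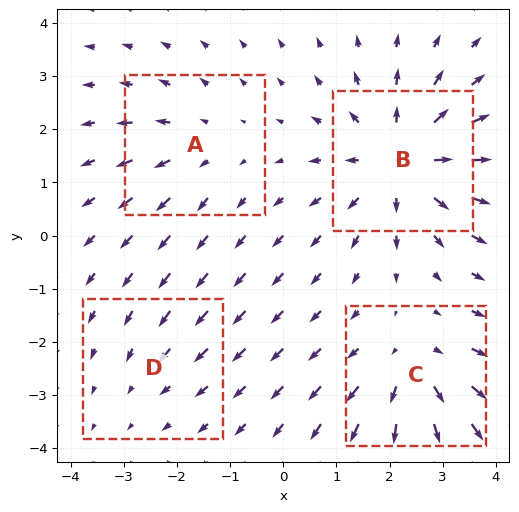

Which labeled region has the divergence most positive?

Divergence at each region's feature centre — A: about +3, B: about +6, C: about +4, D: about -2. Region B is most positive.

B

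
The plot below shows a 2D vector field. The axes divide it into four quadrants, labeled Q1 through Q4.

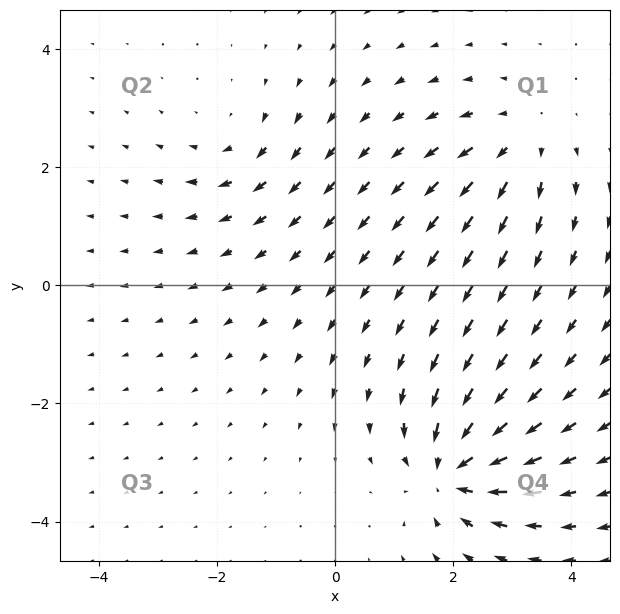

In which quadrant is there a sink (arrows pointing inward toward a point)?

Q4

The sink sits at approximately (2.0, -3.1), which lies in quadrant Q4. The divergence there is about -6, negative as expected for a sink.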